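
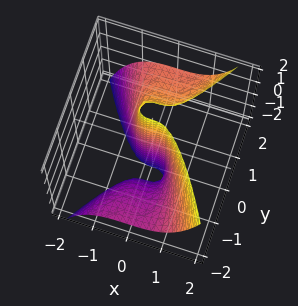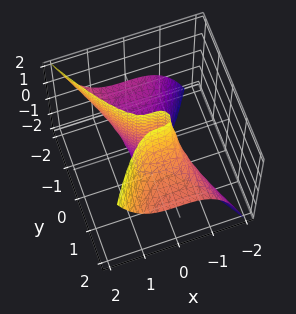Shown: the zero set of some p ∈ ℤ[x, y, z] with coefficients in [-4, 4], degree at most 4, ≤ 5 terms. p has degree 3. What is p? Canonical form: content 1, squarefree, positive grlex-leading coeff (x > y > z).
3*x^3 - 2*y^2*z + 2*y

First, the degree is 3 — no degree-2 surface has this shape.
Next, observable constraints: the visible z-axis segment lies entirely on the surface; it meets the y-axis at y = 0 (among the integer gridlines); it crosses the x-axis at the gridline x = 0.
Finally, these observations pin down the coefficients.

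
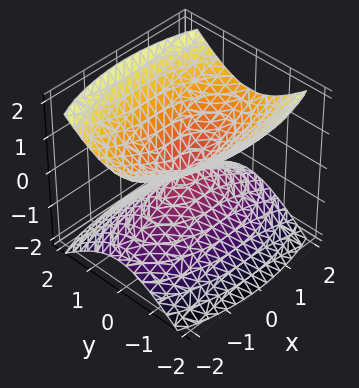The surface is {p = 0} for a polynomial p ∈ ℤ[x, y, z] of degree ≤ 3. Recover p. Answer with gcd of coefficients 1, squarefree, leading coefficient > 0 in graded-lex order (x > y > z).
x^2 + 3*y^2 - 3*z^2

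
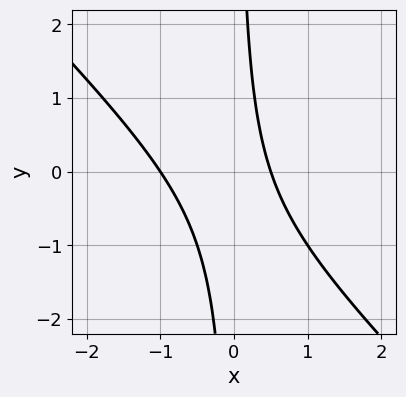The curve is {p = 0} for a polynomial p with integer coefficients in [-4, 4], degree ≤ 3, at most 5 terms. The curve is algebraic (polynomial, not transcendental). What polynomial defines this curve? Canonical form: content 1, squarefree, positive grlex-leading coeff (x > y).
2*x^2 + 2*x*y + x - 1

First, deg p = 2. The shape is more complex than any degree-1 curve.
Then, checking where it meets the axes: no y-intercept at any integer in the box; it meets the x-axis at x = -1 (among the integer gridlines).
Finally, these observations pin down the coefficients.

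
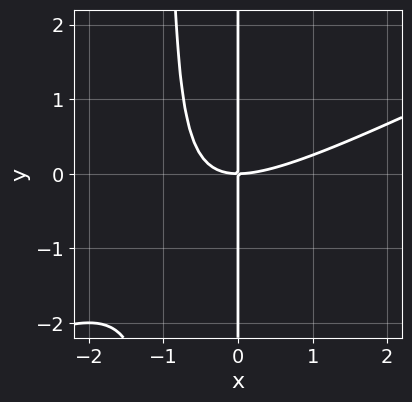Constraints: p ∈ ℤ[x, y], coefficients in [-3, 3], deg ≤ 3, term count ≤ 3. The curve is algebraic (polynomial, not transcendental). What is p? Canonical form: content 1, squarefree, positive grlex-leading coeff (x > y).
1. Degree: a generic line meets the curve in up to 3 points, so deg p = 3.
2. From the visible intercepts: it crosses the x-axis at the gridline x = 0; the visible y-axis segment lies entirely on the curve.
3. Solving for integer coefficients yields p as stated.

x^3 - 2*x^2*y - 2*x*y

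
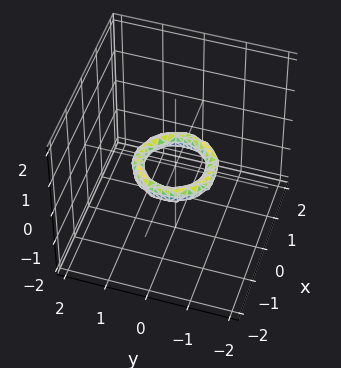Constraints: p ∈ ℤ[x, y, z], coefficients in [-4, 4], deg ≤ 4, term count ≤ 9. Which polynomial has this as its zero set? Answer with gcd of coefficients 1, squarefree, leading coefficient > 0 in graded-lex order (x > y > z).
deg p = 4.
Symmetries: rotational symmetry about the z-axis ⇒ p depends on x, y only through x² + y².
From the visible intercepts: no z-intercept at any integer in the box; the y-axis gridline crossings are at y ∈ {-1, 1}.
These observations pin down the coefficients.

2*x^4 + 4*x^2*y^2 + 2*y^4 - 3*x^2 - 3*y^2 + 3*z^2 + 1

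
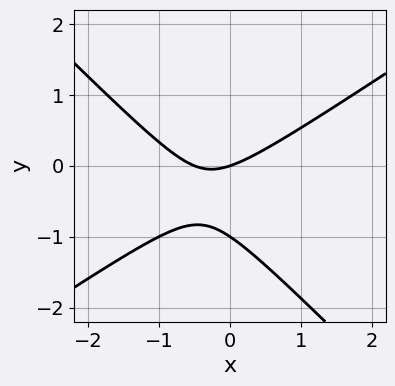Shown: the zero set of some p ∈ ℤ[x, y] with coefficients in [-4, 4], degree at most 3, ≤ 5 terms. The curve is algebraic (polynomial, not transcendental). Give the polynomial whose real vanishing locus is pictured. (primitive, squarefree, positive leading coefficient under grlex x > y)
First, the degree is 2 — no degree-1 curve has this shape.
Next, reading off the gridlines: the y-axis gridline crossings are at y ∈ {-1, 0}; it meets the x-axis at x = 0 (among the integer gridlines).
Finally, these observations pin down the coefficients.

2*x^2 - x*y - 3*y^2 + x - 3*y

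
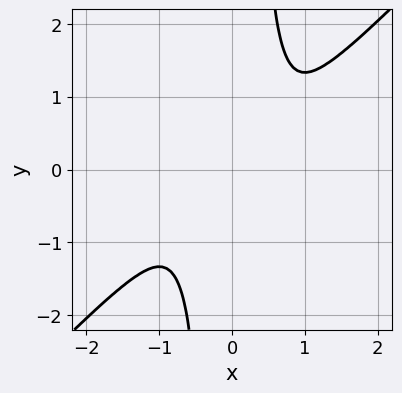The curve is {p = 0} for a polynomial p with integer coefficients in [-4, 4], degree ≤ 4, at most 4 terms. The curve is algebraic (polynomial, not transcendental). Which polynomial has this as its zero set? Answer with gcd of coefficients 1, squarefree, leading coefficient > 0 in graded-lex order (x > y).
3*x^4 - 3*x^3*y + 1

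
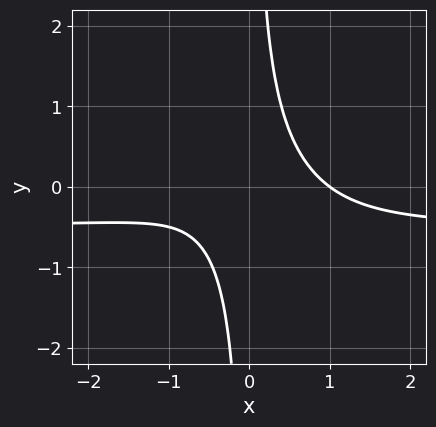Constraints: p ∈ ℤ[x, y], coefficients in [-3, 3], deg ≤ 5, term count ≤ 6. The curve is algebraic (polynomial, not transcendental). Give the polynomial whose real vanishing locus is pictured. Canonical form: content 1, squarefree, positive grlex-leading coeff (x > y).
2*x^3*y + x^3 + 2*x*y - 1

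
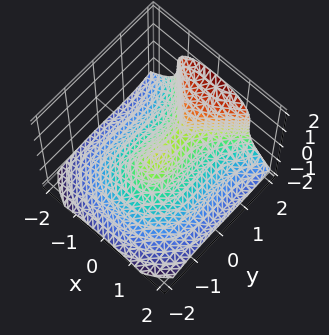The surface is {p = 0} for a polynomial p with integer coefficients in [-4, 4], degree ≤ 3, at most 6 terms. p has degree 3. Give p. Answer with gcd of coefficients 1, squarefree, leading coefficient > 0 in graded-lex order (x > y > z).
y^3 - 2*z^3 - 3*x^2 - y^2

1. The degree is 3 — a generic line meets the surface in up to 3 points.
2. From the axis intercepts and sections: among the integer gridlines, it crosses the y-axis at y ∈ {0, 1}; one x-axis crossing is at x = 0.
3. Fitting integer coefficients to these (and the overall shape) gives p.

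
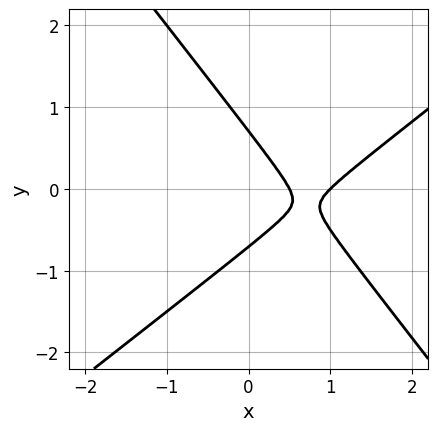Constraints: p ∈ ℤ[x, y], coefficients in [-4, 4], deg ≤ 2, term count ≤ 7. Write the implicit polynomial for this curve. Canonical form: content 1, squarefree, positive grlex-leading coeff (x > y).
2*x^2 - x*y - 2*y^2 - 3*x + 1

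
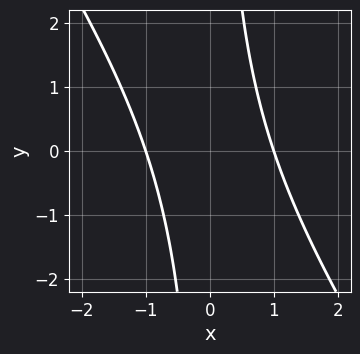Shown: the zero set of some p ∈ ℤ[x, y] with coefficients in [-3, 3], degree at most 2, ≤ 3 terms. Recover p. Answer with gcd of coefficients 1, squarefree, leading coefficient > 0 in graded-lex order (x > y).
Degree: a generic line meets the curve in up to 2 points, so deg p = 2.
Against the integer gridlines: among the integer gridlines, it crosses the x-axis at x ∈ {-1, 1}; no y-intercept at any integer in the box.
The integer polynomial consistent with all of this is the stated p.

3*x^2 + 2*x*y - 3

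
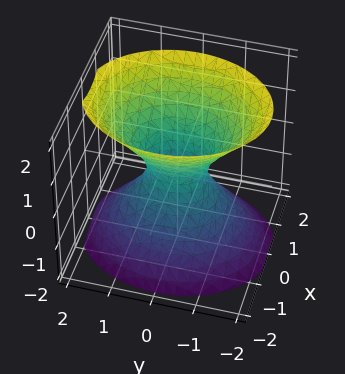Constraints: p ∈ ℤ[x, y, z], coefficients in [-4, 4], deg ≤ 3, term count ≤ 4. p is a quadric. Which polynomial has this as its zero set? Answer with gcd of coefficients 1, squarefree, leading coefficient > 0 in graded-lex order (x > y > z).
3*x^2 + 2*y^2 - 2*z^2 - 1

First, deg p = 2.
Then, symmetries: it's symmetric under z → −z, forcing even powers of z; the y ↦ −y reflection is a symmetry, so y appears only in even powers; the x ↦ −x reflection is a symmetry, so x appears only in even powers.
Next, checking where it meets the axes: no z-intercept at any integer in the box.
Finally, putting this together gives p.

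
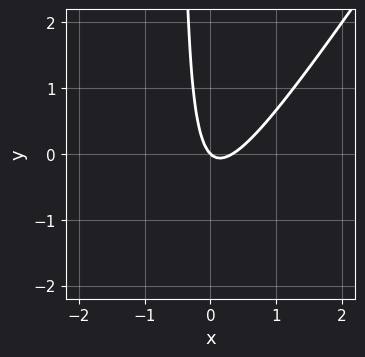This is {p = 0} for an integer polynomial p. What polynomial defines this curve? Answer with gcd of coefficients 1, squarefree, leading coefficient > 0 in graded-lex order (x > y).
3*x^2 - 2*x*y - x - y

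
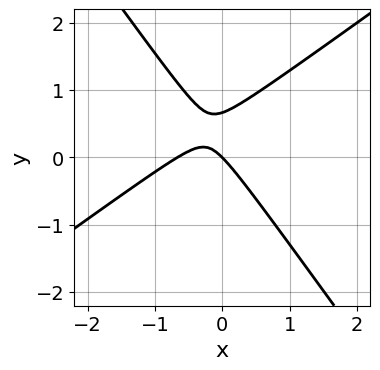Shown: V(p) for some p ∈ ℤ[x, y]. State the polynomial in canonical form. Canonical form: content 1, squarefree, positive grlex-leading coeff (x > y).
3*x^2 - 2*x*y - 3*y^2 + 2*x + 2*y

First, the degree is 2 — a generic line meets the curve in up to 2 points.
Next, from the visible intercepts: it meets the x-axis at x = 0 (among the integer gridlines); one y-axis crossing is at y = 0.
Finally, solving for integer coefficients yields p as stated.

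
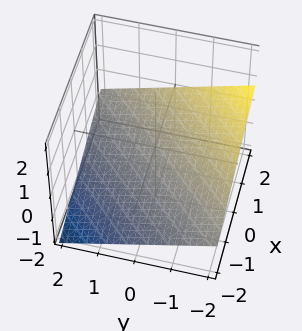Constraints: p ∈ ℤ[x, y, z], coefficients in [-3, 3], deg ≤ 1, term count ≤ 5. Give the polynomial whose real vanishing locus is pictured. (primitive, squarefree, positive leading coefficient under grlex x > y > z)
Degree: the surface is flat (a plane), so deg p = 1.
Against the integer gridlines: it crosses the x-axis at the gridline x = 2; one y-axis crossing is at y = -2.
Together with the visible shape, these determine p as stated.

x - y - 3*z - 2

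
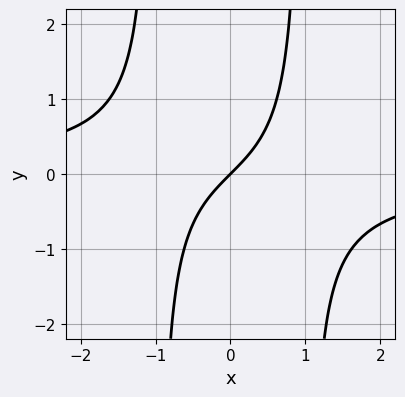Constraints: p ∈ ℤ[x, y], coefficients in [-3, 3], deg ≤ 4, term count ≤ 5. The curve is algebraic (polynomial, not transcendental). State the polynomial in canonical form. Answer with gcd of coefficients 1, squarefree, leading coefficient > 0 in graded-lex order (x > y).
x^2*y + x - y

First, degree: no degree-2 curve has this shape, so deg p = 3.
Then, reading off the gridlines: it crosses the y-axis at the gridline y = 0; it meets the x-axis at x = 0 (among the integer gridlines).
Finally, fitting integer coefficients to these (and the overall shape) gives p.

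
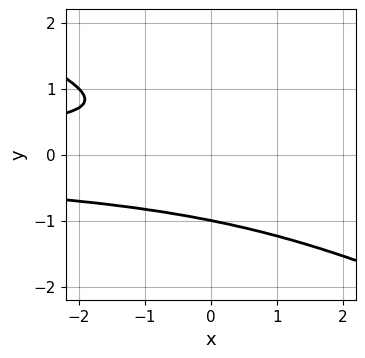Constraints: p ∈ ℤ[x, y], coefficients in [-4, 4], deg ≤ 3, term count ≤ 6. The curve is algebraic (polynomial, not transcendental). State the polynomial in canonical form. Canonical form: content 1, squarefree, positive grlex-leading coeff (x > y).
x*y^2 + 2*y^3 - y + 1

Degree: no degree-2 curve has this shape, so deg p = 3.
From the visible intercepts: the curve avoids every integer x-axis point in the box; it meets the y-axis at y = -1 (among the integer gridlines).
Putting this together gives p.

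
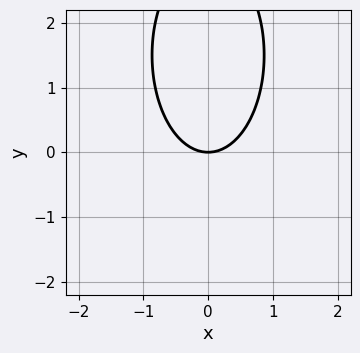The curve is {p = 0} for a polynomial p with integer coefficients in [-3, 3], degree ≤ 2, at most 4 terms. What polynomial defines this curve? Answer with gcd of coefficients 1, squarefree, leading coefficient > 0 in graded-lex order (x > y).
deg p = 2. The shape is more complex than any degree-1 curve.
Symmetries: the x ↦ −x reflection is a symmetry, so x appears only in even powers.
Observable constraints: it crosses the y-axis at the gridline y = 0; it crosses the x-axis at the gridline x = 0.
Matching integer coefficients to the picture gives p.

3*x^2 + y^2 - 3*y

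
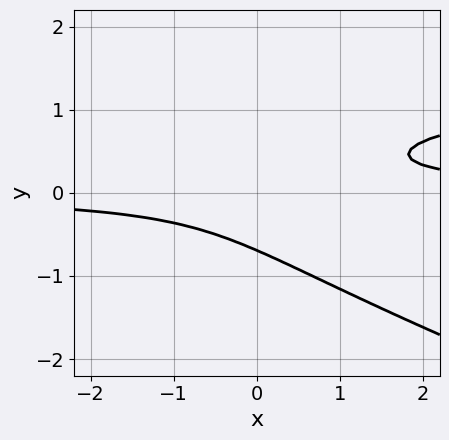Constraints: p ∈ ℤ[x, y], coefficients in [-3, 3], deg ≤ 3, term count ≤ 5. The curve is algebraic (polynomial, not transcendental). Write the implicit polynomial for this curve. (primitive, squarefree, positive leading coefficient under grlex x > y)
deg p = 3. A generic line meets the curve in up to 3 points.
From the visible intercepts: it misses every integer gridline on the x-axis.
Together with the visible shape, these determine p as stated.

x*y^2 + 3*y^3 - 2*x*y + 1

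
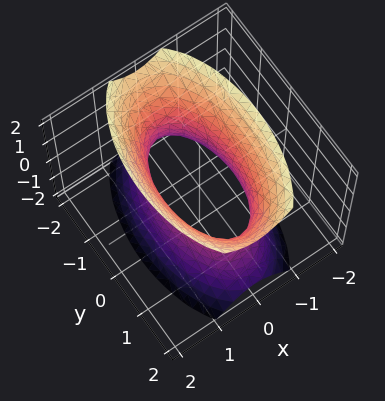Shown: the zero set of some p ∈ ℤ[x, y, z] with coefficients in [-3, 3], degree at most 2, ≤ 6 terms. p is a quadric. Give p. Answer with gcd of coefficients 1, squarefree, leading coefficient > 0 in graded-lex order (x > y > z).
3*x^2 + y^2 - z^2 - 2

deg p = 2.
Symmetries: the x ↦ −x reflection is a symmetry, so x appears only in even powers; the y ↦ −y reflection is a symmetry, so y appears only in even powers; the z ↦ −z reflection is a symmetry, so z appears only in even powers.
Reading off the gridlines: the surface avoids every integer z-axis point in the box.
Assembling these constraints gives the stated polynomial.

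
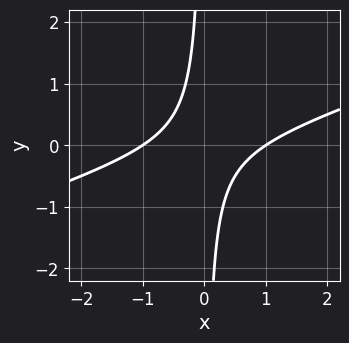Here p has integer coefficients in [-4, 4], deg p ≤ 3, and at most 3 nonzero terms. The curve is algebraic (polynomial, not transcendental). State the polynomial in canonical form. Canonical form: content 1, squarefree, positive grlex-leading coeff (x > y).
x^2 - 3*x*y - 1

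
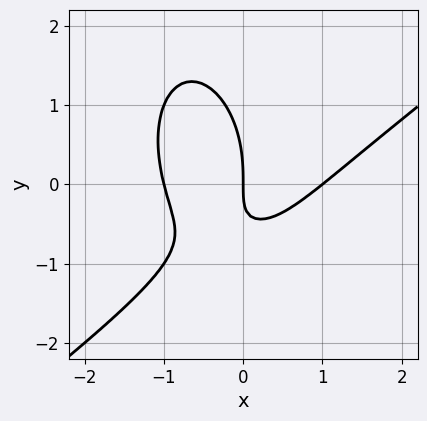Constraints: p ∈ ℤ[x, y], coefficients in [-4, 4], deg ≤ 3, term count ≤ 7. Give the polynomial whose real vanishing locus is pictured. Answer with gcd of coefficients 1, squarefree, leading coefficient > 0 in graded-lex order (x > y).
2*x^3 - 2*x^2*y - y^3 - 3*x*y - 2*x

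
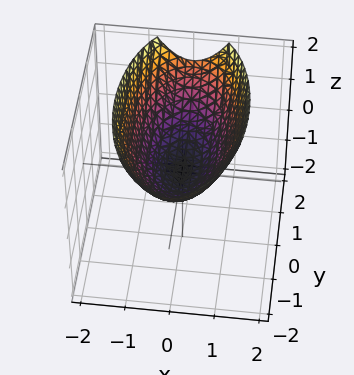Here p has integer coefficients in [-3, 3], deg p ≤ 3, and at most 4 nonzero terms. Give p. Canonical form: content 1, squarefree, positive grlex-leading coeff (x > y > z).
3*x^2 + y^2 - 3*z

Degree: a paraboloid; a quadric, so deg p = 2.
Symmetries: mirror symmetry x ↦ −x ⇒ only even powers of x; the y ↦ −y reflection is a symmetry, so y appears only in even powers.
From the axis intercepts and sections: it meets the x-axis at x = 0 (among the integer gridlines); one y-axis crossing is at y = 0; it meets the z-axis at z = 0 (among the integer gridlines).
Together with the visible shape, these determine p as stated.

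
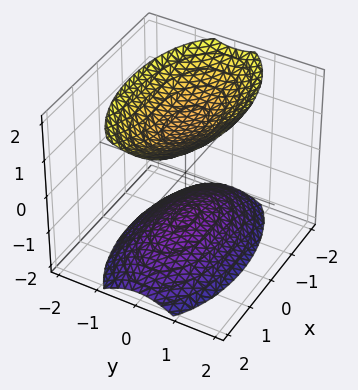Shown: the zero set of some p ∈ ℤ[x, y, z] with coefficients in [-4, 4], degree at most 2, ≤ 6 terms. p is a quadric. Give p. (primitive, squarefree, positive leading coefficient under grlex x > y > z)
x^2 + 3*y^2 - 2*z^2 + 3

(a) I count 2 distinct pieces. They look like related sheets of one shape, so recover p as a whole.
(b) The degree is 2 — two separate bowl-shaped sheets opening away from each other; a quadric.
(c) Symmetries: mirror symmetry z ↦ −z ⇒ only even powers of z; the y ↦ −y reflection is a symmetry, so y appears only in even powers; it's symmetric under x → −x, forcing even powers of x.
(d) From the visible intercepts: the surface avoids every integer y-axis point in the box; the surface avoids every integer x-axis point in the box.
(e) Fitting integer coefficients to these (and the overall shape) gives p.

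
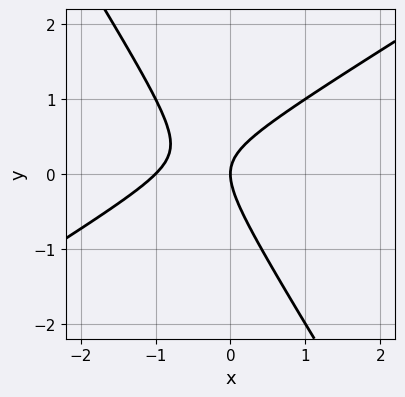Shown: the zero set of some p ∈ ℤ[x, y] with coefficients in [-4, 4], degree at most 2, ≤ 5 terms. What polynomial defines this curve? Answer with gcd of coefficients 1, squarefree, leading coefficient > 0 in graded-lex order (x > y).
Degree: no degree-1 curve has this shape, so deg p = 2.
Checking where it meets the axes: it meets the y-axis at y = 0 (among the integer gridlines); the x-axis gridline crossings are at x ∈ {-1, 0}.
Solving for integer coefficients yields p as stated.

x^2 - x*y - y^2 + x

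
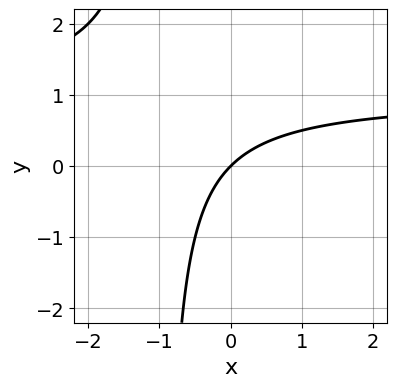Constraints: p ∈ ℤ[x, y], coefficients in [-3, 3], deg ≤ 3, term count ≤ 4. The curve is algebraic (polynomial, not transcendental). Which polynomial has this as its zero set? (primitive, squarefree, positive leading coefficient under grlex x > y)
First, deg p = 2. The shape is more complex than any degree-1 curve.
Then, observable constraints: it meets the y-axis at y = 0 (among the integer gridlines); one x-axis crossing is at x = 0.
Finally, these observations pin down the coefficients.

x*y - x + y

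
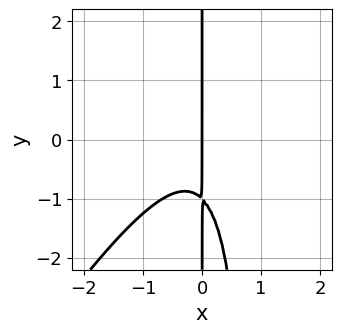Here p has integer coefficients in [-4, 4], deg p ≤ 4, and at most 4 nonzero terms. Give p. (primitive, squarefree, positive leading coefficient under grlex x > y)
3*x^3 - 2*x^2*y + 2*x*y + 2*x

First, the degree is 3 — the shape is more complex than any degree-2 curve.
Then, reading off the gridlines: it crosses the x-axis at the gridline x = 0; every point of the y-axis in the box is on the curve.
Finally, putting this together gives p.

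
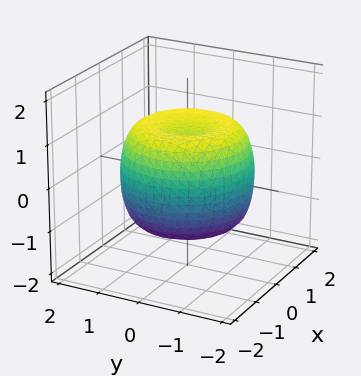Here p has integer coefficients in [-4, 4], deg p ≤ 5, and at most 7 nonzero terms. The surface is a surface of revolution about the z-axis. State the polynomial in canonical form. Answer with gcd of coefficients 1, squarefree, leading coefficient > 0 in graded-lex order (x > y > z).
2*x^4 + 4*x^2*y^2 + 2*y^4 - 3*x^2 - 3*y^2 + 3*z^2 - 3

deg p = 4.
Symmetries: the z-axis is an axis of rotation, so x and y enter only as x² + y².
From the visible intercepts: a circular section at z = 0 has radius between 1 and 2; among the integer gridlines, it crosses the z-axis at z ∈ {-1, 1}.
Fitting integer coefficients to these (and the overall shape) gives p.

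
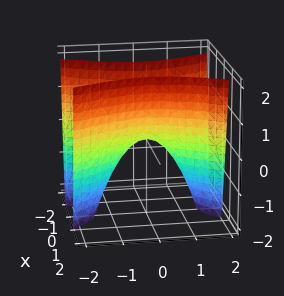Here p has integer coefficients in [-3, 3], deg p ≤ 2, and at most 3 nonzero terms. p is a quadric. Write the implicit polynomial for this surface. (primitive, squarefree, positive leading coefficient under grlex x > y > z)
3*x^2 - y^2 - z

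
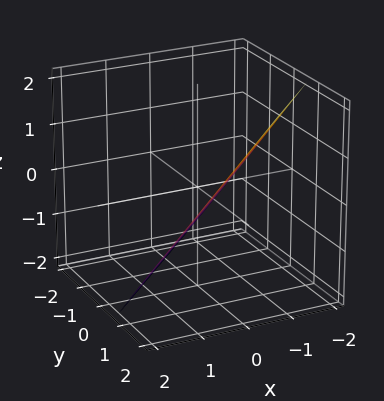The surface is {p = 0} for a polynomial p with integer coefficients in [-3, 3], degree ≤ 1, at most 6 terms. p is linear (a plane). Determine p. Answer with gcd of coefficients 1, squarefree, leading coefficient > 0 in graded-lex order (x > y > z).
1. deg p = 1. The surface is flat (a plane).
2. Solving for integer coefficients yields p as stated.

3*x - 3*y + 3*z + 2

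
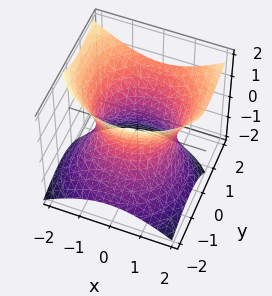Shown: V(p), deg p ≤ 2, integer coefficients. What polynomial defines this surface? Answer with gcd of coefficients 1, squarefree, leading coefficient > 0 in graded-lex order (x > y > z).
2*x^2 + 2*y^2 - 2*y*z - 2*z^2 - 3

Degree: no degree-1 surface has this shape, so deg p = 2.
Against the integer gridlines: it misses every integer gridline on the z-axis.
Assembling these constraints gives the stated polynomial.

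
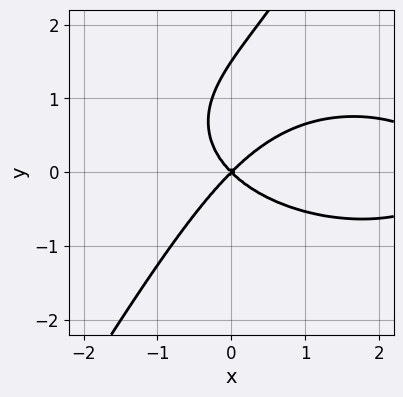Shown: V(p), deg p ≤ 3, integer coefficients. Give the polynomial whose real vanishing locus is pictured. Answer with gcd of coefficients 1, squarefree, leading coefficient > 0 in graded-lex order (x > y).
x^3 + 3*x*y^2 - 2*y^3 - 3*x^2 + 3*y^2

The degree is 3 — a generic line meets the curve in up to 3 points.
Observable constraints: one x-axis crossing is at x = 0; one y-axis crossing is at y = 0.
The integer polynomial consistent with all of this is the stated p.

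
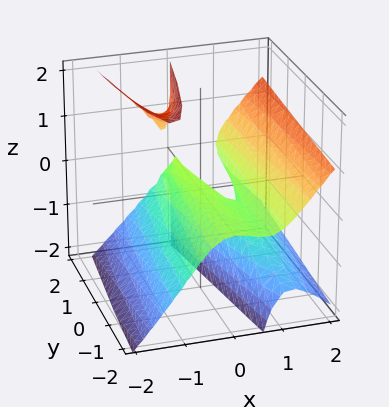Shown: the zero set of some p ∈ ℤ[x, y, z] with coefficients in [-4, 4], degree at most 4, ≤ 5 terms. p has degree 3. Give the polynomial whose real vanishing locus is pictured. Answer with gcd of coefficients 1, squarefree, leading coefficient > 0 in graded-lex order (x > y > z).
3*x^3 - 3*x*z^2 - 3*x^2 + y*z - 2*z

(a) There are 2 components. They look like related sheets of one shape, so recover p as a whole.
(b) deg p = 3. A generic line meets the surface in up to 3 points.
(c) From the axis intercepts and sections: every point of the y-axis in the box is on the surface; one z-axis crossing is at z = 0; the x-axis gridline crossings are at x ∈ {0, 1}.
(d) Together with the visible shape, these determine p as stated.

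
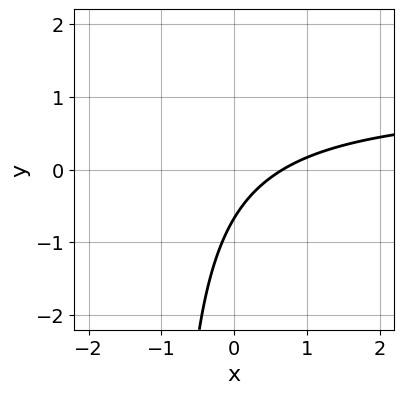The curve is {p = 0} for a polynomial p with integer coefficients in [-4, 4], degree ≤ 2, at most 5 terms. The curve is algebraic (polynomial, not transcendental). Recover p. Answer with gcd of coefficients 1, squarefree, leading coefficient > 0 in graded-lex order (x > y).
3*x*y - 3*x + 3*y + 2

(a) Degree: no degree-1 curve has this shape, so deg p = 2.
(b) Putting this together gives p.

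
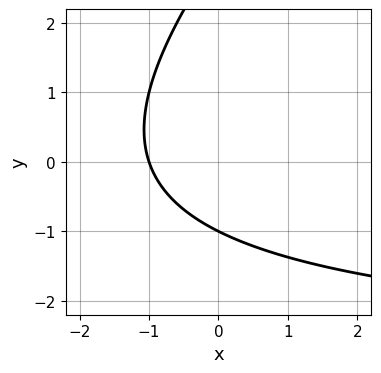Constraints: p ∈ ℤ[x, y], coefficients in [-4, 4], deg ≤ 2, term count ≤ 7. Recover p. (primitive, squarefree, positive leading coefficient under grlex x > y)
(a) deg p = 2.
(b) Checking where it meets the axes: one x-axis crossing is at x = -1; it crosses the y-axis at the gridline y = -1.
(c) Assembling these constraints gives the stated polynomial.

x*y - y^2 + 3*x + 2*y + 3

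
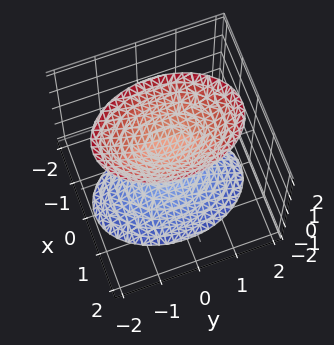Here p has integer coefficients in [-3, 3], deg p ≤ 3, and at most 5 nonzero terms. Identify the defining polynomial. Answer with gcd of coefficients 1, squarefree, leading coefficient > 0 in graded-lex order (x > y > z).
1. I count 2 distinct pieces.
2. deg p = 2.
3. Symmetries: the x ↦ −x reflection is a symmetry, so x appears only in even powers; mirror symmetry z ↦ −z ⇒ only even powers of z; mirror symmetry y ↦ −y ⇒ only even powers of y.
4. From the axis intercepts and sections: no x-intercept at any integer in the box; the z-axis gridline crossings are at z ∈ {-1, 1}.
5. Putting this together gives p.

2*x^2 + y^2 - z^2 + 1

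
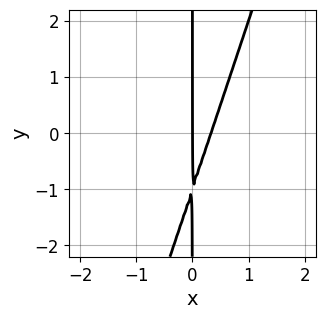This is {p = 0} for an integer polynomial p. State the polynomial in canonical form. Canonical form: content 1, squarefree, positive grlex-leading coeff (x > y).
3*x^2 - x*y - x

First, deg p = 2. A generic line meets the curve in up to 2 points.
Next, observable constraints: it crosses the x-axis at the gridline x = 0; the visible y-axis segment lies entirely on the curve.
Finally, assembling these constraints gives the stated polynomial.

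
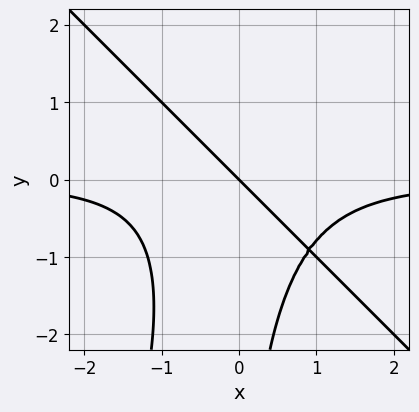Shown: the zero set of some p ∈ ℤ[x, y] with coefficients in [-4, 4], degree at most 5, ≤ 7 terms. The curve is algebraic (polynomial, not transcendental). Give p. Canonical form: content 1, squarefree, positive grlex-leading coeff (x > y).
The degree is 4 — a generic line meets the curve in up to 4 points.
Observable constraints: it crosses the y-axis at the gridline y = 0; it crosses the x-axis at the gridline x = 0.
Solving for integer coefficients yields p as stated.

3*x^3*y + 2*x^2*y^2 - x*y^3 + 3*x + 3*y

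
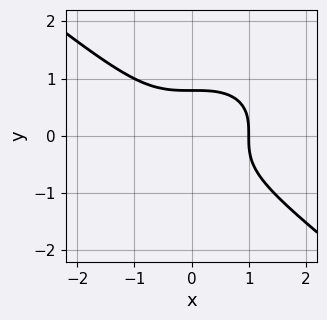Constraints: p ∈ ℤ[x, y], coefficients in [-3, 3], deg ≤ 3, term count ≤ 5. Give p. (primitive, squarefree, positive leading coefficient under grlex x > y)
x^3 + 2*y^3 - 1

First, deg p = 3. A generic line meets the curve in up to 3 points.
Next, against the integer gridlines: it meets the x-axis at x = 1 (among the integer gridlines).
Finally, putting this together gives p.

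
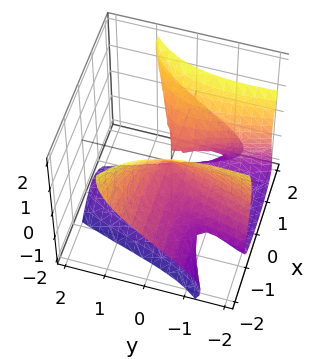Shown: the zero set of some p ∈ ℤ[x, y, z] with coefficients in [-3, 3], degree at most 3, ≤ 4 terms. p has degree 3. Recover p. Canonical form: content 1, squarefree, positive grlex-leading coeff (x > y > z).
2*x^2*y - 2*x^2*z + z^3 + y^2

(a) deg p = 3. The shape is more complex than any degree-2 surface.
(b) From the axis intercepts and sections: it crosses the z-axis at the gridline z = 0; every point of the x-axis in the box is on the surface; it meets the y-axis at y = 0 (among the integer gridlines).
(c) Matching integer coefficients to the picture gives p.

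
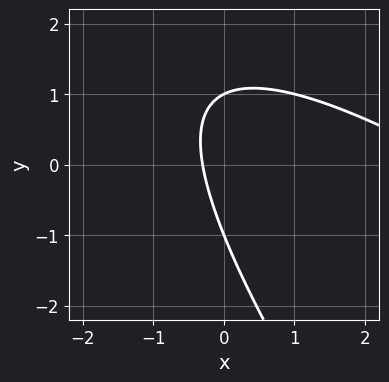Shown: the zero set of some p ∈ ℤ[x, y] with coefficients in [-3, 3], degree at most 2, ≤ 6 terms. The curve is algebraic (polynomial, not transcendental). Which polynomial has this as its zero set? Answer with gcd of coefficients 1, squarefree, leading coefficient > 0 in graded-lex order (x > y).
x^2 + 2*x*y + y^2 - 3*x - 1

First, deg p = 2. A generic line meets the curve in up to 2 points.
Then, from the axis intercepts and sections: among the integer gridlines, it crosses the y-axis at y ∈ {-1, 1}.
Finally, assembling these constraints gives the stated polynomial.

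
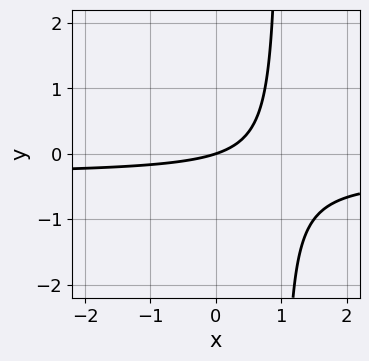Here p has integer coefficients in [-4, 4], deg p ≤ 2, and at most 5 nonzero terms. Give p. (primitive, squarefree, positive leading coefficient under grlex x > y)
(a) deg p = 2.
(b) From the axis intercepts and sections: it meets the y-axis at y = 0 (among the integer gridlines); one x-axis crossing is at x = 0.
(c) Putting this together gives p.

3*x*y + x - 3*y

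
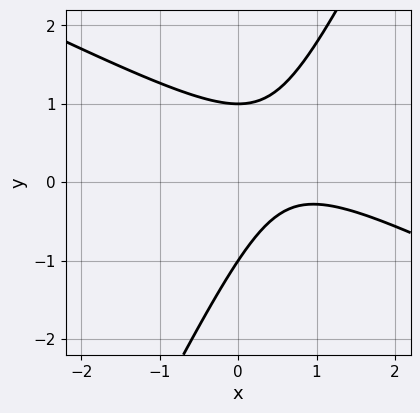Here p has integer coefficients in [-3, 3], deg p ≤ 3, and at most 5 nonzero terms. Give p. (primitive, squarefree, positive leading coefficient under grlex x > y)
First, the degree is 2 — a generic line meets the curve in up to 2 points.
Then, observable constraints: the y-axis gridline crossings are at y ∈ {-1, 1}; the curve avoids every integer x-axis point in the box.
Finally, the integer polynomial consistent with all of this is the stated p.

2*x^2 + 3*x*y - 2*y^2 - 3*x + 2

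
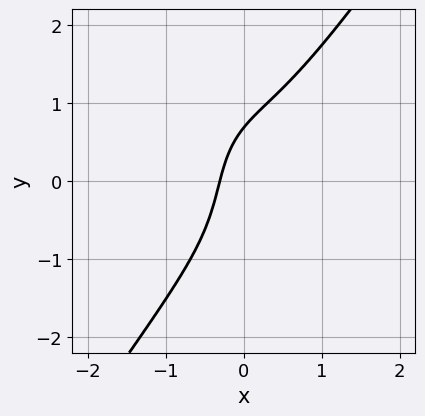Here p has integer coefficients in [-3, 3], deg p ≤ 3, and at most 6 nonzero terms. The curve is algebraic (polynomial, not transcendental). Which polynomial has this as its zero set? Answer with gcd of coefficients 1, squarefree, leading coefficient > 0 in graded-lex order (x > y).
3*x^3 - y^3 + 3*x - y + 1

Degree: no degree-2 curve has this shape, so deg p = 3.
Matching integer coefficients to the picture gives p.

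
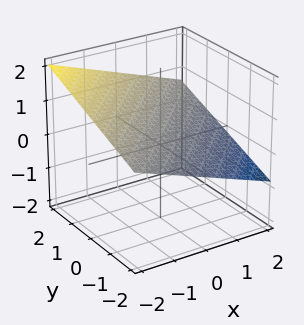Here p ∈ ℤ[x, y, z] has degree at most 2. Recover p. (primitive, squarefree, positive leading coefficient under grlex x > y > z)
x - y + 3*z - 2

(a) deg p = 1. The surface is flat (a plane).
(b) Against the integer gridlines: one y-axis crossing is at y = -2; it crosses the x-axis at the gridline x = 2.
(c) Putting this together gives p.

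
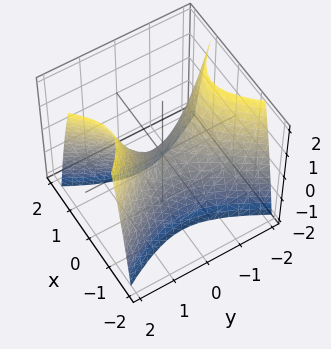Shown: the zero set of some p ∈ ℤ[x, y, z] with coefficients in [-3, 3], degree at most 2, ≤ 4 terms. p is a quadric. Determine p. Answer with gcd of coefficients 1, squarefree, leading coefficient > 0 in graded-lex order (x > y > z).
(a) Degree: a saddle surface; a quadric, so deg p = 2.
(b) Symmetries: it's symmetric under x → −x, forcing even powers of x; the y ↦ −y reflection is a symmetry, so y appears only in even powers.
(c) Observable constraints: it crosses the z-axis at the gridline z = 0; it crosses the y-axis at the gridline y = 0; one x-axis crossing is at x = 0.
(d) Fitting integer coefficients to these (and the overall shape) gives p.

2*x^2 - y^2 + z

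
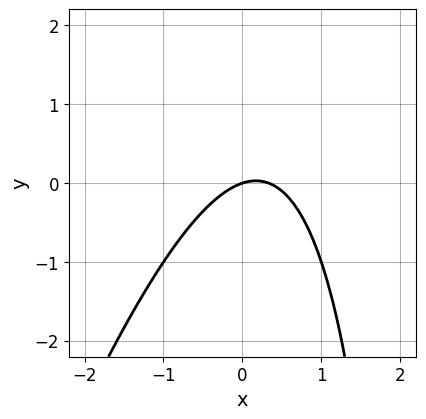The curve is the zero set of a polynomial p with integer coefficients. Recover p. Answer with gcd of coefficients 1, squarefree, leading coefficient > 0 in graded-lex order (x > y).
(a) Degree: no degree-1 curve has this shape, so deg p = 2.
(b) Checking where it meets the axes: it meets the x-axis at x = 0 (among the integer gridlines); it crosses the y-axis at the gridline y = 0.
(c) Assembling these constraints gives the stated polynomial.

3*x^2 - x*y - x + 3*y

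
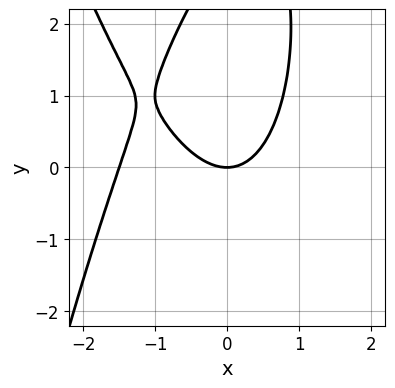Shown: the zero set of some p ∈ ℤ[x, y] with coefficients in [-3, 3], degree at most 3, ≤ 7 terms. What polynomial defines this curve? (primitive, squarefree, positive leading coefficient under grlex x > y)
2*x^3 + 3*x^2 - x*y + y^2 - 3*y

(a) Degree: the shape is more complex than any degree-2 curve, so deg p = 3.
(b) Checking where it meets the axes: one x-axis crossing is at x = 0; one y-axis crossing is at y = 0.
(c) Together with the visible shape, these determine p as stated.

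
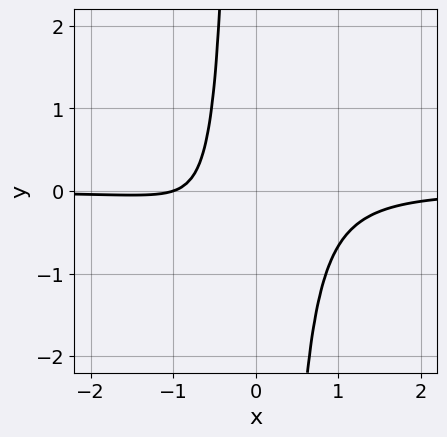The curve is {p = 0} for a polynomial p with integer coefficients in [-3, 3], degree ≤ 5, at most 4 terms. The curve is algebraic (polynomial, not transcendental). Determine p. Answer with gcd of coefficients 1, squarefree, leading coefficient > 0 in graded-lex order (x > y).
3*x^3*y + x + 1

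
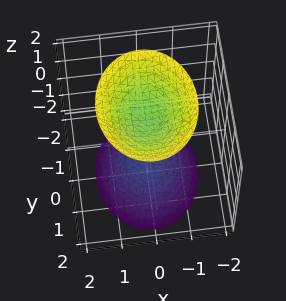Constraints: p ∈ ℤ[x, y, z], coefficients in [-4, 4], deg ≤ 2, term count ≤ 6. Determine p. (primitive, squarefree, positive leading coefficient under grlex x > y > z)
3*x^2 + 2*y^2 - 2*z^2 + 3

(a) The picture has 2 separate pieces. Treating them together as one polynomial.
(b) Degree: two separate bowl-shaped sheets opening away from each other; a quadric, so deg p = 2.
(c) Symmetries: mirror symmetry x ↦ −x ⇒ only even powers of x; the y ↦ −y reflection is a symmetry, so y appears only in even powers; mirror symmetry z ↦ −z ⇒ only even powers of z.
(d) Reading off the gridlines: it misses every integer gridline on the y-axis; it misses every integer gridline on the x-axis.
(e) Assembling these constraints gives the stated polynomial.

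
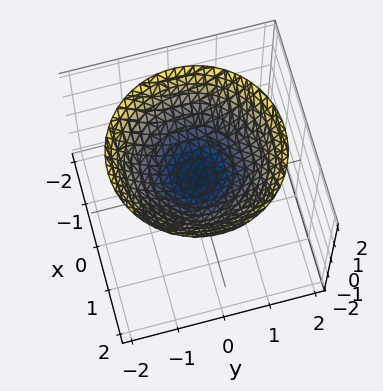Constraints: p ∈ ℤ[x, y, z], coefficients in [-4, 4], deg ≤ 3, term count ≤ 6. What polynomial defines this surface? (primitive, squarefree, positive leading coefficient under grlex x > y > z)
x^2 + y^2 - 2*z + 1

First, degree: the shape is more complex than any degree-1 surface, so deg p = 2.
Next, by symmetry, the surface is invariant under rotation about z: p = q(x² + y², z).
Next, from the visible intercepts: it misses every integer gridline on the y-axis; a circular section at z = 2 has radius between 1 and 2; no x-intercept at any integer in the box.
Finally, solving for integer coefficients yields p as stated.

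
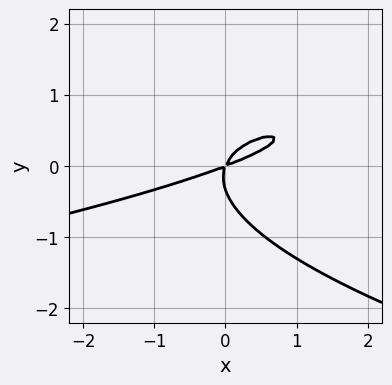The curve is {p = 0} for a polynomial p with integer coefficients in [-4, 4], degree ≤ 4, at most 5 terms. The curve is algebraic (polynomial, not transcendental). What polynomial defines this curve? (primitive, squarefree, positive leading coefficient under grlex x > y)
3*y^3 + x^2 - 3*x*y + y^2

First, the degree is 3 — a generic line meets the curve in up to 3 points.
Finally, the integer polynomial consistent with all of this is the stated p.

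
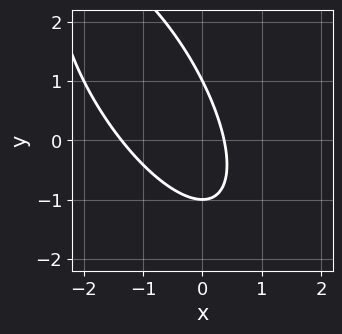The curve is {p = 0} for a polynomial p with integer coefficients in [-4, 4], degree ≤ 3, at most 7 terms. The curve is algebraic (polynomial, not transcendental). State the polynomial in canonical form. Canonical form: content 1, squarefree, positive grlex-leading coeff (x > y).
2*x^2 + 2*x*y + y^2 + 2*x - 1

1. deg p = 2. No degree-1 curve has this shape.
2. Reading off the gridlines: among the integer gridlines, it crosses the y-axis at y ∈ {-1, 1}.
3. Solving for integer coefficients yields p as stated.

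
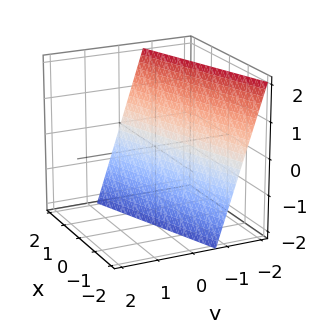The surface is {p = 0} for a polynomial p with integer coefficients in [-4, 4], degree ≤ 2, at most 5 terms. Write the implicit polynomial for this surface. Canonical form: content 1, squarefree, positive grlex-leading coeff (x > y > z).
First, degree: every cross-section is a straight line — this is a plane, so deg p = 1.
Then, reading off the gridlines: it crosses the z-axis at the gridline z = -2; one x-axis crossing is at x = 2.
Finally, solving for integer coefficients yields p as stated.

x - 3*y - z - 2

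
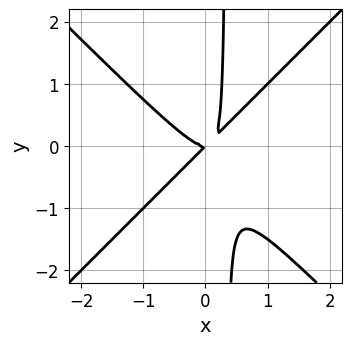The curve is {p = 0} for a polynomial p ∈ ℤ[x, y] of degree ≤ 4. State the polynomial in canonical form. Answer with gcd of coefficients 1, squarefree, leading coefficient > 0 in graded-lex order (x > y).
1. deg p = 3. No degree-2 curve has this shape.
2. Observable constraints: it meets the x-axis at x = 0 (among the integer gridlines); it crosses the y-axis at the gridline y = 0.
3. Together with the visible shape, these determine p as stated.

3*x^3 - 3*x*y^2 - x*y + y^2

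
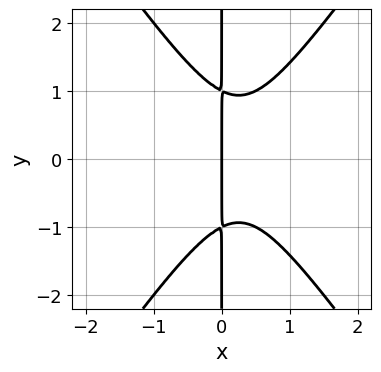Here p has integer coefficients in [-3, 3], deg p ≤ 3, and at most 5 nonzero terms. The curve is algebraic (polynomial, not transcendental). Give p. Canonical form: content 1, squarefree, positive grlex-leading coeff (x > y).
2*x^3 - x*y^2 - x^2 + x

First, degree: no degree-2 curve has this shape, so deg p = 3.
Next, symmetries: it's symmetric under y → −y, forcing even powers of y.
Next, from the visible intercepts: every point of the y-axis in the box is on the curve; it crosses the x-axis at the gridline x = 0.
Finally, these observations pin down the coefficients.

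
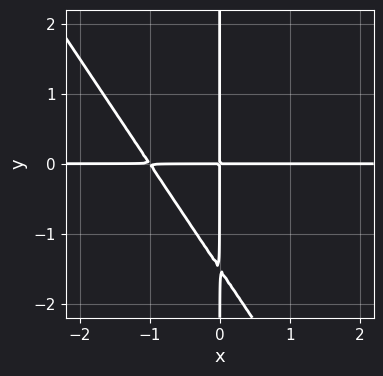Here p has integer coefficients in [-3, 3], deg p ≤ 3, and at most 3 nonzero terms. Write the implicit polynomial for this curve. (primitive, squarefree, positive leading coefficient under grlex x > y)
3*x^2*y + 2*x*y^2 + 3*x*y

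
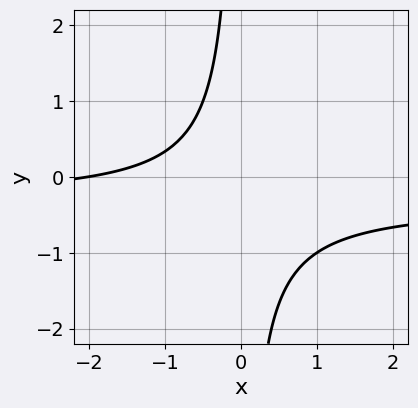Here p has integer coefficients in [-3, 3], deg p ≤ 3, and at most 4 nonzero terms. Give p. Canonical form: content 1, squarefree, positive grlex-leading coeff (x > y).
deg p = 2. A generic line meets the curve in up to 2 points.
From the visible intercepts: one x-axis crossing is at x = -2; it misses every integer gridline on the y-axis.
Solving for integer coefficients yields p as stated.

3*x*y + x + 2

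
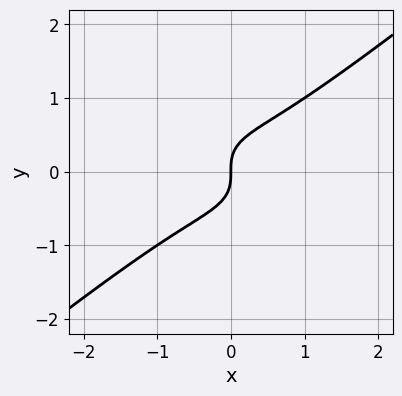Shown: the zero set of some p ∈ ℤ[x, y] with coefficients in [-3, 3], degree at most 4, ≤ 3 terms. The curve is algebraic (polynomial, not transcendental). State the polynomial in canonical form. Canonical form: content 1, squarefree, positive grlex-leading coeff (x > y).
First, the degree is 3 — no degree-2 curve has this shape.
Then, from the visible intercepts: it crosses the y-axis at the gridline y = 0; one x-axis crossing is at x = 0.
Finally, solving for integer coefficients yields p as stated.

x^3 - 2*y^3 + x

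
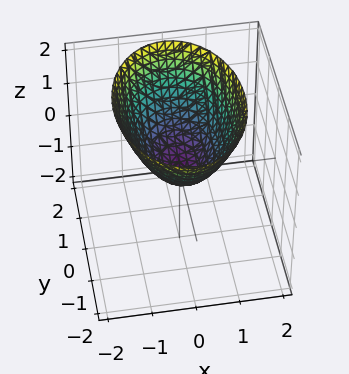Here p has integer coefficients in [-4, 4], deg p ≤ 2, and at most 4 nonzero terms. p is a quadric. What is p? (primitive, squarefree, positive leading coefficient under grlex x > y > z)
First, deg p = 2. A single bowl opening along one axis; a quadric.
Then, symmetries: mirror symmetry x ↦ −x ⇒ only even powers of x; it's symmetric under y → −y, forcing even powers of y.
Next, from the visible intercepts: it crosses the z-axis at the gridline z = 0; it crosses the y-axis at the gridline y = 0.
Finally, matching integer coefficients to the picture gives p.

2*x^2 + y^2 - 2*z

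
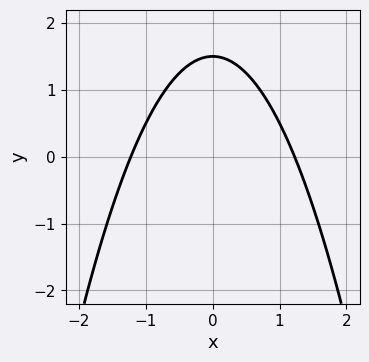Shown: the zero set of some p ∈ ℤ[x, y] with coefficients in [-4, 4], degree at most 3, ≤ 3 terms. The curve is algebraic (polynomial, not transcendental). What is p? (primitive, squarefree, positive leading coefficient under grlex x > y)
Degree: the shape is more complex than any degree-1 curve, so deg p = 2.
Symmetries: mirror symmetry x ↦ −x ⇒ only even powers of x.
Assembling these constraints gives the stated polynomial.

2*x^2 + 2*y - 3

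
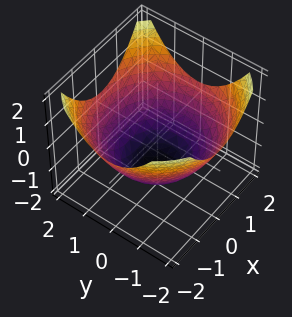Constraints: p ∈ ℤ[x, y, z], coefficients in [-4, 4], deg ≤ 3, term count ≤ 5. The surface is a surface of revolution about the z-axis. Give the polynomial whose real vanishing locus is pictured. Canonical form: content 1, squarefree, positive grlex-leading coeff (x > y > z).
First, degree: no degree-1 surface has this shape, so deg p = 2.
Next, symmetries: rotational symmetry about the z-axis ⇒ p depends on x, y only through x² + y².
Then, reading off the gridlines: a circular section at z = 0 has radius between 1 and 2.
Finally, fitting integer coefficients to these (and the overall shape) gives p.

x^2 + y^2 - 2*z - 3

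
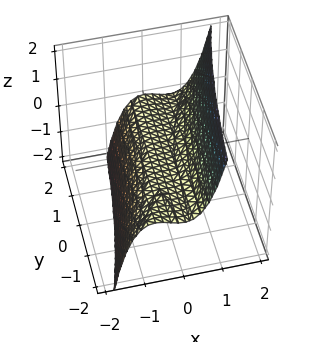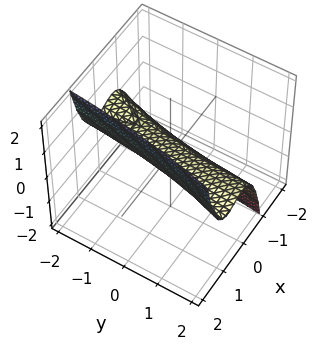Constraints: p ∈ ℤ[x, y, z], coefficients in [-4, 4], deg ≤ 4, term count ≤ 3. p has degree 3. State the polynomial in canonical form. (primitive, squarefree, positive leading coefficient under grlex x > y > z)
2*x^3 - x^2*y - 2*z

1. Degree: the shape is more complex than any degree-2 surface, so deg p = 3.
2. Checking where it meets the axes: one z-axis crossing is at z = 0; it meets the x-axis at x = 0 (among the integer gridlines); every point of the y-axis in the box is on the surface.
3. Solving for integer coefficients yields p as stated.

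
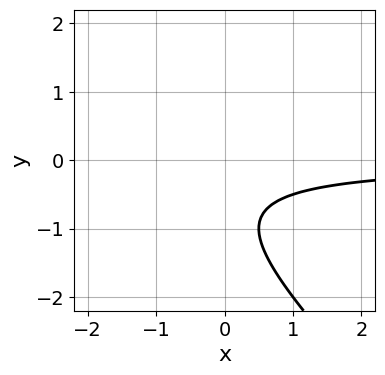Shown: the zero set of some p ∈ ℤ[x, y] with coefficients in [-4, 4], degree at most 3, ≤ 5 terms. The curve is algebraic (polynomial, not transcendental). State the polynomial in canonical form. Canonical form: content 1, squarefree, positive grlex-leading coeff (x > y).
(a) deg p = 2. The shape is more complex than any degree-1 curve.
(b) Observable constraints: no x-intercept at any integer in the box; no y-intercept at any integer in the box.
(c) Putting this together gives p.

2*x*y + 2*y^2 + 3*y + 2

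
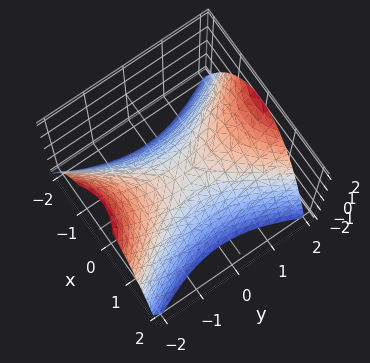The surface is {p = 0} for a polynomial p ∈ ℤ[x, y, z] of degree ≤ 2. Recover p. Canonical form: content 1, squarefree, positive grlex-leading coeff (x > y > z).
First, deg p = 2.
Next, symmetries: mirror symmetry x ↦ −x ⇒ only even powers of x; mirror symmetry y ↦ −y ⇒ only even powers of y.
Next, observable constraints: it meets the y-axis at y = 0 (among the integer gridlines); it meets the z-axis at z = 0 (among the integer gridlines).
Finally, solving for integer coefficients yields p as stated.

2*x^2 - y^2 + 2*z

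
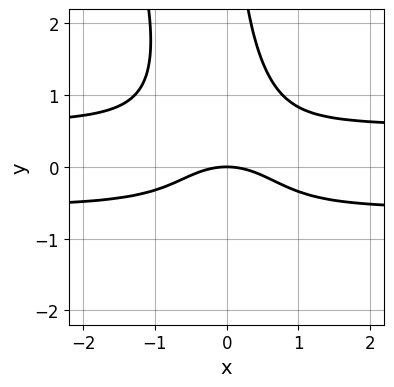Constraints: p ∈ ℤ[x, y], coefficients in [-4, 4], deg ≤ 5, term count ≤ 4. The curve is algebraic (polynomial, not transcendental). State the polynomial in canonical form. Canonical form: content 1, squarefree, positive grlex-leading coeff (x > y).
1. Degree: the shape is more complex than any degree-3 curve, so deg p = 4.
2. Checking where it meets the axes: it crosses the y-axis at the gridline y = 0; it crosses the x-axis at the gridline x = 0.
3. The integer polynomial consistent with all of this is the stated p.

3*x^2*y^2 + x*y^3 - x^2 - 2*y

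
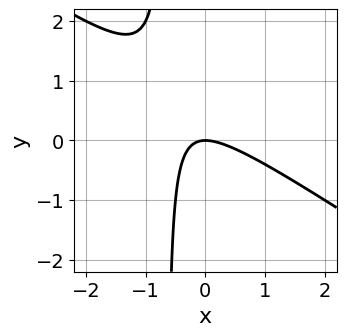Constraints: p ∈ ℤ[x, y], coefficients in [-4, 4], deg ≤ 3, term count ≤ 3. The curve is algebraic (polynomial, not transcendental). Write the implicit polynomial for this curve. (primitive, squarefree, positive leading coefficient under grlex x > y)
Degree: a generic line meets the curve in up to 2 points, so deg p = 2.
Observable constraints: it meets the y-axis at y = 0 (among the integer gridlines); it crosses the x-axis at the gridline x = 0.
These observations pin down the coefficients.

2*x^2 + 3*x*y + 2*y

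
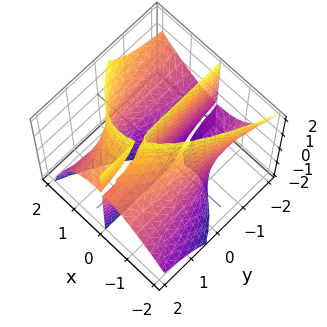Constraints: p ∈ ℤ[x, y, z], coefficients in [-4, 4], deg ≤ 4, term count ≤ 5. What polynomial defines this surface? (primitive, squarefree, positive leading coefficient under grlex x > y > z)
2*x^3 - x^2*z + 2*x*y*z - 3*x

Degree: the shape is more complex than any degree-2 surface, so deg p = 3.
Against the integer gridlines: every point of the z-axis in the box is on the surface; every point of the y-axis in the box is on the surface; one x-axis crossing is at x = 0.
Assembling these constraints gives the stated polynomial.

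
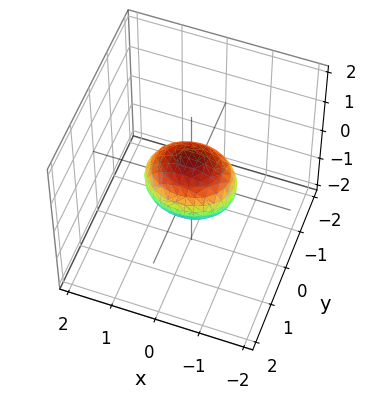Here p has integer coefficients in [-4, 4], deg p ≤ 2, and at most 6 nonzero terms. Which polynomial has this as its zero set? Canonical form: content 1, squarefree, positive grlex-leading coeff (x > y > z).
2*x^2 + 3*y^2 + 3*z^2 - 2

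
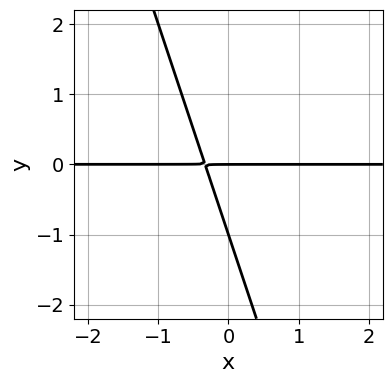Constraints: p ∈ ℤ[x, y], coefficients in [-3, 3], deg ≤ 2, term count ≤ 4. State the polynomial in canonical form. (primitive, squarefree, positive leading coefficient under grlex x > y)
3*x*y + y^2 + y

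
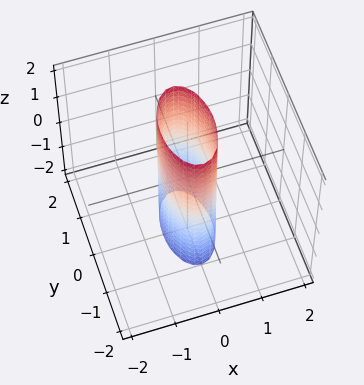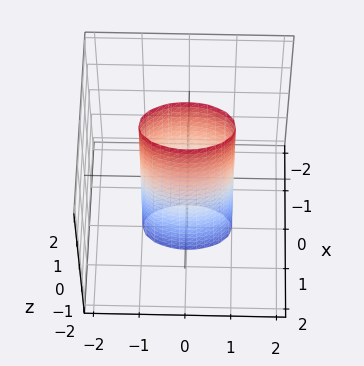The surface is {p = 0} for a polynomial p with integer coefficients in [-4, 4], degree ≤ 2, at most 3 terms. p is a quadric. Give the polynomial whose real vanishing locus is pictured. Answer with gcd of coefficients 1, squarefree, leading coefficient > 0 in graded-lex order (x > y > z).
3*x^2 + y^2 - 1

1. Degree: constant cross-section along one axis; a quadric, so deg p = 2.
2. Symmetries: mirror symmetry x ↦ −x ⇒ only even powers of x; it's symmetric under z → −z, forcing even powers of z; mirror symmetry y ↦ −y ⇒ only even powers of y.
3. Observable constraints: among the integer gridlines, it crosses the y-axis at y ∈ {-1, 1}; it misses every integer gridline on the z-axis.
4. Solving for integer coefficients yields p as stated.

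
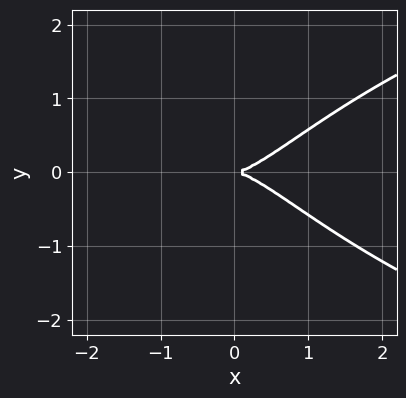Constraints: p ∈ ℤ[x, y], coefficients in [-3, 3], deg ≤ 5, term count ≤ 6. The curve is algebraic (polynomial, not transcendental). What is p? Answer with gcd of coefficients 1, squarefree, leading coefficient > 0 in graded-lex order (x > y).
(a) Degree: the shape is more complex than any degree-3 curve, so deg p = 4.
(b) Symmetries: the y ↦ −y reflection is a symmetry, so y appears only in even powers.
(c) Against the integer gridlines: one y-axis crossing is at y = 0; it meets the x-axis at x = 0 (among the integer gridlines).
(d) Matching integer coefficients to the picture gives p.

x^2*y^2 - 2*x^3 + 2*x*y^2 + 3*y^2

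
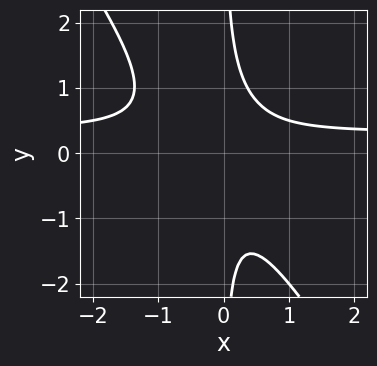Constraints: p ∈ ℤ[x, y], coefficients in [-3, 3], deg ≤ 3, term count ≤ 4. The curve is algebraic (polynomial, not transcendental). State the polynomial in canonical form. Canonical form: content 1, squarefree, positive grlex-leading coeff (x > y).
3*x^2*y + 2*x*y^2 - x^2 - 1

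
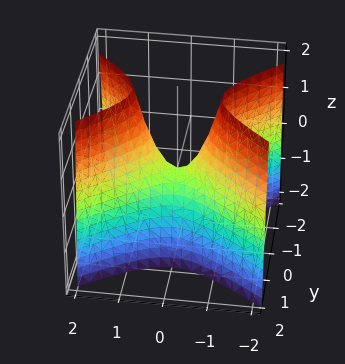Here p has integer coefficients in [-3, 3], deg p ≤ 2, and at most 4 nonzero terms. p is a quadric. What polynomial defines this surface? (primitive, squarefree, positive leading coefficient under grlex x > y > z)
2*x^2 - 3*y^2 - z

First, the degree is 2 — a saddle surface; a quadric.
Then, symmetries: the y ↦ −y reflection is a symmetry, so y appears only in even powers; it's symmetric under x → −x, forcing even powers of x.
Next, reading off the gridlines: one z-axis crossing is at z = 0; it crosses the x-axis at the gridline x = 0.
Finally, these observations pin down the coefficients.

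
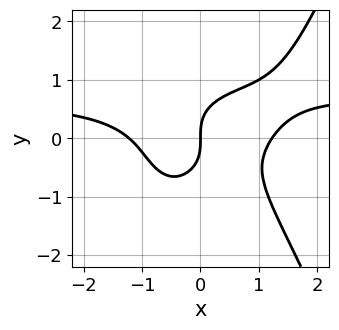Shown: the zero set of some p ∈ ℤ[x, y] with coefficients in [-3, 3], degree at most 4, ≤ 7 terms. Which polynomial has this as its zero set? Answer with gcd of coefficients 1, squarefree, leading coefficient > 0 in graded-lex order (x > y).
3*x^3*y - 2*x^3 - x^2*y - 3*y^3 + 3*x

The degree is 4 — no degree-3 curve has this shape.
Checking where it meets the axes: it meets the x-axis at x = 0 (among the integer gridlines); it meets the y-axis at y = 0 (among the integer gridlines).
Assembling these constraints gives the stated polynomial.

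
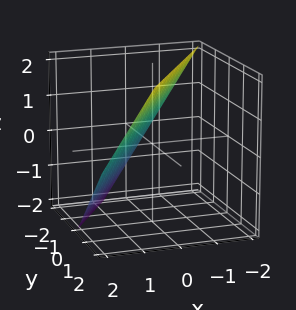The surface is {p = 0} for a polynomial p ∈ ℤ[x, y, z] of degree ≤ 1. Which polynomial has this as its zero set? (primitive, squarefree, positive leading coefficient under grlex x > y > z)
deg p = 1. Every cross-section is a straight line — this is a plane.
Against the integer gridlines: it crosses the y-axis at the gridline y = -1; it meets the z-axis at z = 1 (among the integer gridlines).
Fitting integer coefficients to these (and the overall shape) gives p.

3*x - 2*y + 2*z - 2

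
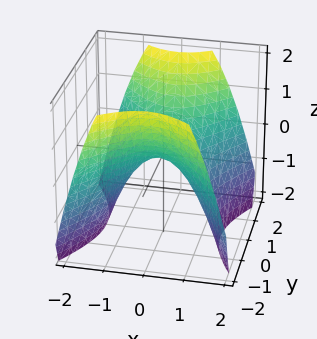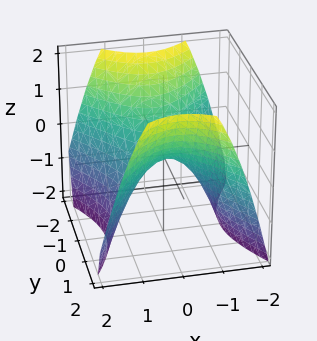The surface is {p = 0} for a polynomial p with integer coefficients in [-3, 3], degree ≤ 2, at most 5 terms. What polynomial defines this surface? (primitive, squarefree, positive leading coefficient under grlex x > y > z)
The degree is 2 — a hyperbolic paraboloid; a quadric.
Symmetries: it's symmetric under y → −y, forcing even powers of y; the x ↦ −x reflection is a symmetry, so x appears only in even powers.
Checking where it meets the axes: it meets the x-axis at x = 0 (among the integer gridlines); it meets the y-axis at y = 0 (among the integer gridlines); it meets the z-axis at z = 0 (among the integer gridlines).
Matching integer coefficients to the picture gives p.

3*x^2 - 2*y^2 + 3*z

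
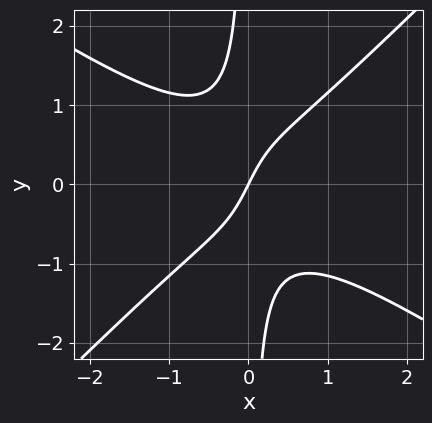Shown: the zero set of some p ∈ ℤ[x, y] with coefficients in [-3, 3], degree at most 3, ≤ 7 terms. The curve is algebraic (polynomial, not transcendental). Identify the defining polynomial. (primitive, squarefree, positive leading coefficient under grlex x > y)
(a) deg p = 3.
(b) Against the integer gridlines: one x-axis crossing is at x = 0; it crosses the y-axis at the gridline y = 0.
(c) Assembling these constraints gives the stated polynomial.

2*x^3 + x^2*y - 3*x*y^2 + 2*x - y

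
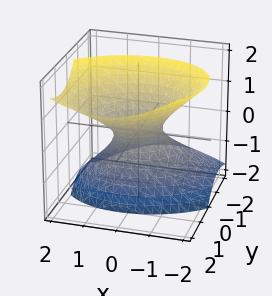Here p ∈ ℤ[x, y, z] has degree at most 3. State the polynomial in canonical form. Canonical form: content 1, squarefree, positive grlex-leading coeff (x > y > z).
2*x^2 - x*y + 3*y^2 - 3*y*z - 2*z^2 - 1

(a) deg p = 2. The shape is more complex than any degree-1 surface.
(b) Observable constraints: no z-intercept at any integer in the box.
(c) Putting this together gives p.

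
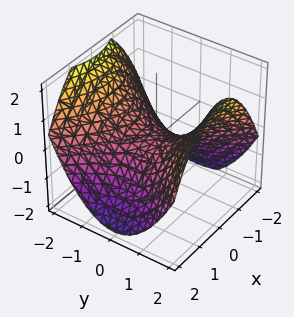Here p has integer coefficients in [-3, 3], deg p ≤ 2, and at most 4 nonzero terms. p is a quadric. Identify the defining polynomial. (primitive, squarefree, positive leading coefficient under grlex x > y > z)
1. deg p = 2.
2. Symmetries: mirror symmetry x ↦ −x ⇒ only even powers of x; it's symmetric under y → −y, forcing even powers of y.
3. From the visible intercepts: one z-axis crossing is at z = 0; it crosses the y-axis at the gridline y = 0; one x-axis crossing is at x = 0.
4. Fitting integer coefficients to these (and the overall shape) gives p.

x^2 - y^2 + 2*z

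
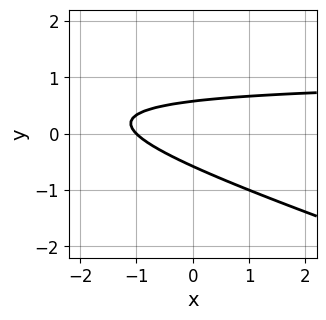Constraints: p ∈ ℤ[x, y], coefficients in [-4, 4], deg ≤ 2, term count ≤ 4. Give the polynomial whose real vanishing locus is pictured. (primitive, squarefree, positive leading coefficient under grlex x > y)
x*y + 3*y^2 - x - 1

The degree is 2 — a generic line meets the curve in up to 2 points.
Observable constraints: one x-axis crossing is at x = -1.
Fitting integer coefficients to these (and the overall shape) gives p.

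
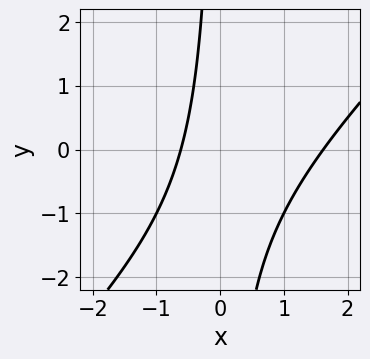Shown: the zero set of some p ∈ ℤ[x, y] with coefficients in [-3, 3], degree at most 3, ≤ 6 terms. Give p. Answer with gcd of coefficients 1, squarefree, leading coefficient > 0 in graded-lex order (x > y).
x^2 - x*y - x - 1

(a) deg p = 2. No degree-1 curve has this shape.
(b) Observable constraints: no y-intercept at any integer in the box.
(c) Matching integer coefficients to the picture gives p.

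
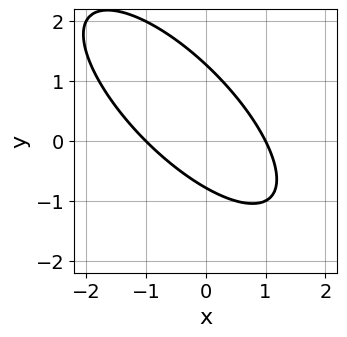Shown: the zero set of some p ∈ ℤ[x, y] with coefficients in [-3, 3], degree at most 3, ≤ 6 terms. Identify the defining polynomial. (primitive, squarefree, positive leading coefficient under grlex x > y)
First, degree: a generic line meets the curve in up to 2 points, so deg p = 2.
Then, against the integer gridlines: among the integer gridlines, it crosses the x-axis at x ∈ {-1, 1}.
Finally, fitting integer coefficients to these (and the overall shape) gives p.

2*x^2 + 3*x*y + 2*y^2 - y - 2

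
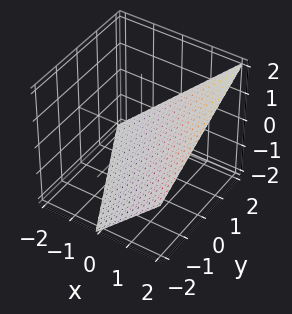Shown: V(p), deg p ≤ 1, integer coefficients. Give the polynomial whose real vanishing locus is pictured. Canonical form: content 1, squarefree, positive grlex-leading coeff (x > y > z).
First, the degree is 1 — every cross-section is a straight line — this is a plane.
Then, from the axis intercepts and sections: one y-axis crossing is at y = 2; one z-axis crossing is at z = -1; one x-axis crossing is at x = 1.
Finally, solving for integer coefficients yields p as stated.

2*x + y - 2*z - 2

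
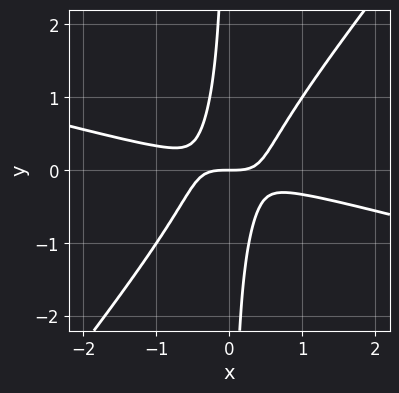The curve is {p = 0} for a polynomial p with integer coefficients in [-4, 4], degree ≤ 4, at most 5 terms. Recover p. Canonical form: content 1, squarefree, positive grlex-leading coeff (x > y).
(a) deg p = 3. The shape is more complex than any degree-2 curve.
(b) Reading off the gridlines: it meets the y-axis at y = 0 (among the integer gridlines); it meets the x-axis at x = 0 (among the integer gridlines).
(c) Solving for integer coefficients yields p as stated.

x^3 + 3*x^2*y - 3*x*y^2 - y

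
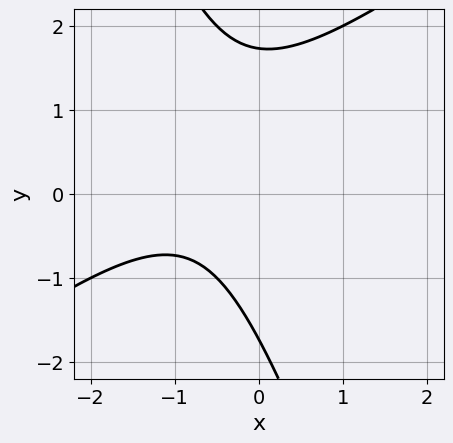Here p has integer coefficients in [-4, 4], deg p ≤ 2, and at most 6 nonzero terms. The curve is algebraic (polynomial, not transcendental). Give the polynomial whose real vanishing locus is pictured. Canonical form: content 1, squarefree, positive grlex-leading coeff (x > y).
2*x^2 - 2*x*y - y^2 + 3*x + 3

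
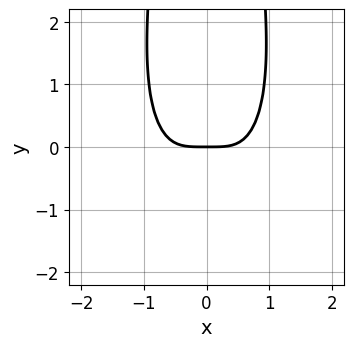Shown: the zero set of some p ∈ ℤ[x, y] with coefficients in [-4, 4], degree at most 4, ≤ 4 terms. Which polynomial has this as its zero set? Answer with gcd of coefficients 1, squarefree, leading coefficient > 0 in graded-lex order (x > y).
(a) deg p = 4. A generic line meets the curve in up to 4 points.
(b) Symmetries: it's symmetric under x → −x, forcing even powers of x.
(c) Against the integer gridlines: one x-axis crossing is at x = 0; it crosses the y-axis at the gridline y = 0.
(d) Fitting integer coefficients to these (and the overall shape) gives p.

3*x^4 + x^2*y^2 - 3*y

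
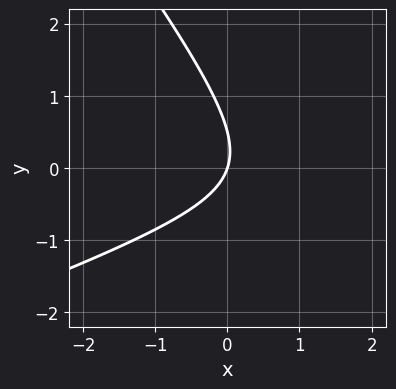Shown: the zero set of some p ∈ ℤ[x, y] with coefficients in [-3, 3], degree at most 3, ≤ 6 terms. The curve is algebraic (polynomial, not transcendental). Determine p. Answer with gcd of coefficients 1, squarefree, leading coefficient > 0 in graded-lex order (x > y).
x^2 - 2*x*y - 2*y^2 - 3*x + y

(a) Degree: a generic line meets the curve in up to 2 points, so deg p = 2.
(b) From the axis intercepts and sections: it crosses the y-axis at the gridline y = 0; one x-axis crossing is at x = 0.
(c) The integer polynomial consistent with all of this is the stated p.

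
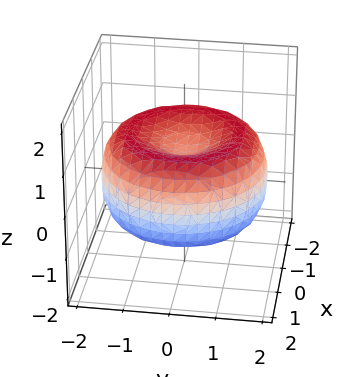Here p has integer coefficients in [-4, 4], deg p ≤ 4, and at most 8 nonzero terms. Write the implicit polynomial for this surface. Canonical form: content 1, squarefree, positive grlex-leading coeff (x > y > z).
x^4 + 2*x^2*y^2 + y^4 - 3*x^2 - 3*y^2 + 3*z^2 - 1

(a) deg p = 4.
(b) Symmetries: rotational symmetry about the z-axis ⇒ p depends on x, y only through x² + y².
(c) From the visible intercepts: a circular section at z = 0 has radius between 1 and 2.
(d) Assembling these constraints gives the stated polynomial.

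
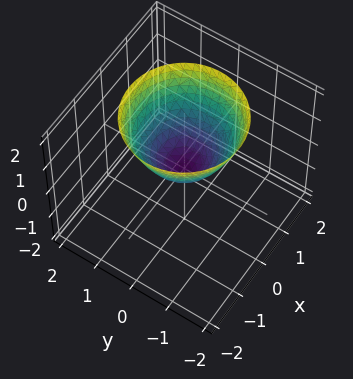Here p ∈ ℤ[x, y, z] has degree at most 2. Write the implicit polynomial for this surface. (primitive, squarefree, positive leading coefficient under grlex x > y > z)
x^2 + y^2 - z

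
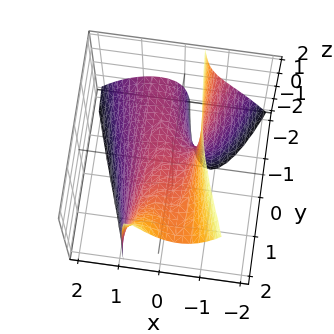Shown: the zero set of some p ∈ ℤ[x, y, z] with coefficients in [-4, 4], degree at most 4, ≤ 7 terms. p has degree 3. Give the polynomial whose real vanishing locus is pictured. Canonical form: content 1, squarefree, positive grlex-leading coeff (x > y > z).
3*x^3 - 2*x*y*z + 2*x*z - y + 2*z

First, the degree is 3 — no degree-2 surface has this shape.
Then, from the visible intercepts: it meets the z-axis at z = 0 (among the integer gridlines); it crosses the y-axis at the gridline y = 0.
Finally, together with the visible shape, these determine p as stated.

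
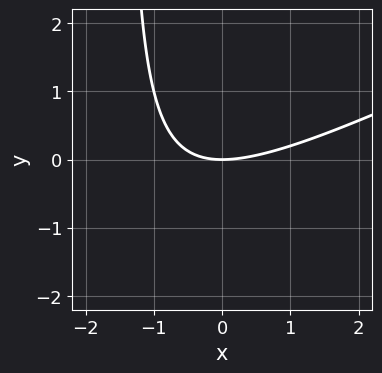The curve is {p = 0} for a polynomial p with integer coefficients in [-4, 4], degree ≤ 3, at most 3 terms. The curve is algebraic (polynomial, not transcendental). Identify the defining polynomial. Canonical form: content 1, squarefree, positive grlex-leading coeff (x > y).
x^2 - 2*x*y - 3*y

First, degree: a generic line meets the curve in up to 2 points, so deg p = 2.
Then, reading off the gridlines: it crosses the x-axis at the gridline x = 0; it crosses the y-axis at the gridline y = 0.
Finally, fitting integer coefficients to these (and the overall shape) gives p.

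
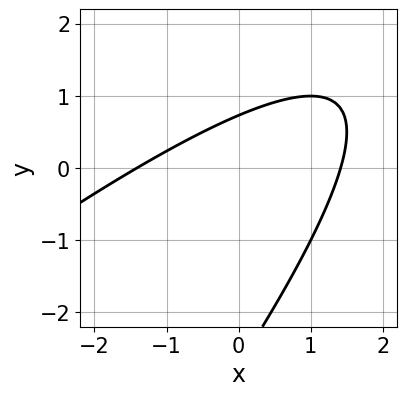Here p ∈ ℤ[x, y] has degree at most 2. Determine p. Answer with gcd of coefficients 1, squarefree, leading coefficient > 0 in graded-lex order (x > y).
The degree is 2 — a generic line meets the curve in up to 2 points.
Putting this together gives p.

x^2 - 2*x*y + y^2 + 2*y - 2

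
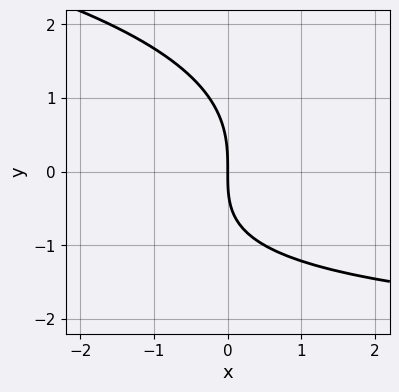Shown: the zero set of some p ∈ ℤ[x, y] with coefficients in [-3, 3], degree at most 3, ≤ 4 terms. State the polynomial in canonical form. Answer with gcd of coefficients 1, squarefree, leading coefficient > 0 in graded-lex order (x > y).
y^3 + x*y + 3*x

deg p = 3. No degree-2 curve has this shape.
From the axis intercepts and sections: it meets the y-axis at y = 0 (among the integer gridlines); it meets the x-axis at x = 0 (among the integer gridlines).
Together with the visible shape, these determine p as stated.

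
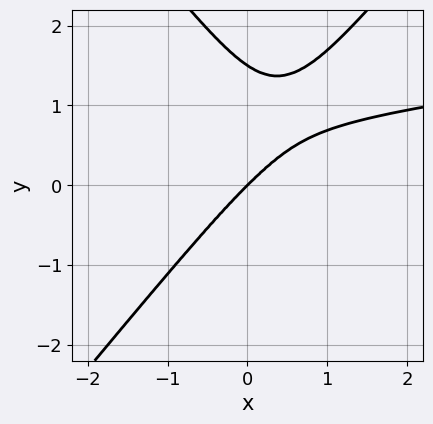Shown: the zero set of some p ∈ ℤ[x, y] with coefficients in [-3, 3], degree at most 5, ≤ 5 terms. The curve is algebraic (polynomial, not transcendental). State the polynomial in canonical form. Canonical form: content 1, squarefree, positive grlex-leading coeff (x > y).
First, deg p = 4.
Next, reading off the gridlines: it crosses the x-axis at the gridline x = 0; it meets the y-axis at y = 0 (among the integer gridlines).
Finally, matching integer coefficients to the picture gives p.

3*x^2*y^2 - 2*y^4 - x^3 - 2*x*y^2 + 3*y^3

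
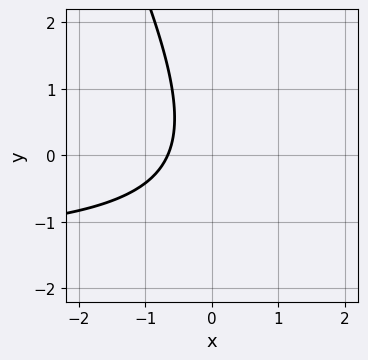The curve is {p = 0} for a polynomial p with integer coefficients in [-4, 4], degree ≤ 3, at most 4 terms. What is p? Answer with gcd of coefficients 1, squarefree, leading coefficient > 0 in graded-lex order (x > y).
deg p = 2. No degree-1 curve has this shape.
Checking where it meets the axes: it misses every integer gridline on the y-axis.
Fitting integer coefficients to these (and the overall shape) gives p.

2*x*y + y^2 + 3*x + 2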